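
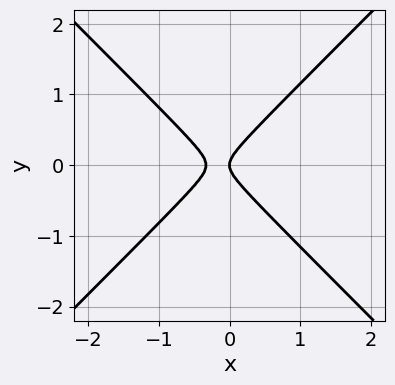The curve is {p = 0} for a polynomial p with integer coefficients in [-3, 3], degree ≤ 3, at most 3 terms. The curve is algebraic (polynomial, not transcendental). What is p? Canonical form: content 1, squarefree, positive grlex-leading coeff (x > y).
3*x^2 - 3*y^2 + x

Degree: the shape is more complex than any degree-1 curve, so deg p = 2.
Symmetries: the y ↦ −y reflection is a symmetry, so y appears only in even powers.
Reading off the gridlines: it meets the x-axis at x = 0 (among the integer gridlines); one y-axis crossing is at y = 0.
Fitting integer coefficients to these (and the overall shape) gives p.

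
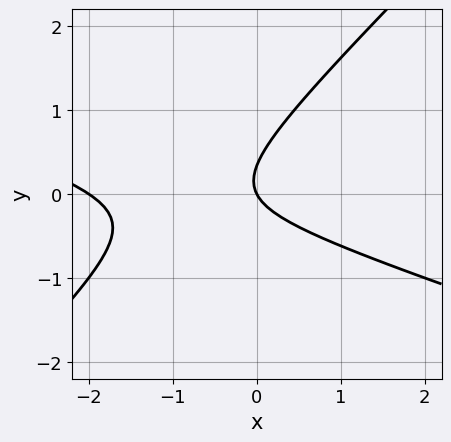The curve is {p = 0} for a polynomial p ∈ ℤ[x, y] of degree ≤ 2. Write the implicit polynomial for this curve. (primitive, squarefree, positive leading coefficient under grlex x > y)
1. The degree is 2 — the shape is more complex than any degree-1 curve.
2. Reading off the gridlines: it meets the y-axis at y = 0 (among the integer gridlines); among the integer gridlines, it crosses the x-axis at x ∈ {-2, 0}.
3. The integer polynomial consistent with all of this is the stated p.

x^2 + 2*x*y - 3*y^2 + 2*x + y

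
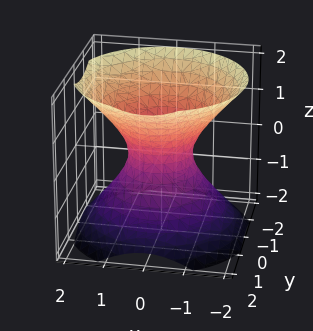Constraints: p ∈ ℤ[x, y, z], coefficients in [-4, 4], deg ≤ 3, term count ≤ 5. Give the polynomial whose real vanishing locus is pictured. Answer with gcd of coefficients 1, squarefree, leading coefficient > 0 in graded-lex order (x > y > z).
3*x^2 + 3*y^2 - 3*z^2 - 2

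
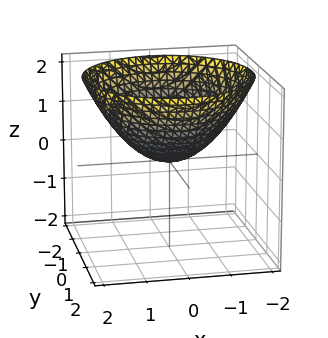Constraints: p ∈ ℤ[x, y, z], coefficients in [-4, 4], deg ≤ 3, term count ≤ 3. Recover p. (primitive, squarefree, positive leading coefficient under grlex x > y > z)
x^2 + y^2 - 2*z

First, degree: a paraboloid; a quadric, so deg p = 2.
Next, symmetries: rotational symmetry about the z-axis ⇒ p depends on x, y only through x² + y².
Next, checking where it meets the axes: one z-axis crossing is at z = 0; it meets the x-axis at x = 0 (among the integer gridlines); it meets the y-axis at y = 0 (among the integer gridlines); a circular section at z = 1 has radius between 1 and 2.
Finally, assembling these constraints gives the stated polynomial.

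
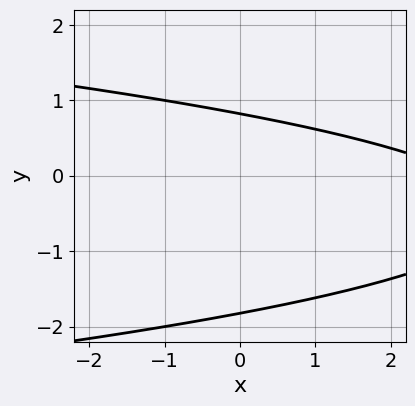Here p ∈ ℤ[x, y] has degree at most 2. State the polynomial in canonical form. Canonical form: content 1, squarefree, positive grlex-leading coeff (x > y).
1. The degree is 2 — the shape is more complex than any degree-1 curve.
2. From the visible intercepts: it misses every integer gridline on the x-axis.
3. Solving for integer coefficients yields p as stated.

2*y^2 + x + 2*y - 3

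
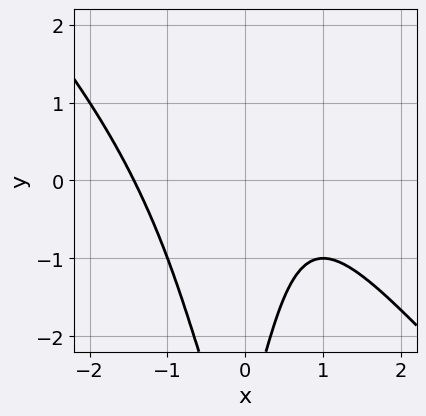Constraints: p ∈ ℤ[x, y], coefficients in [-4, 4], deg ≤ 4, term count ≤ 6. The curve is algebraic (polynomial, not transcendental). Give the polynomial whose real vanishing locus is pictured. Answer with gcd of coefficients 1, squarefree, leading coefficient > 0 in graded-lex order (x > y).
2*x^3 + 2*x^2*y - 2*x + y + 3

(a) Degree: the shape is more complex than any degree-2 curve, so deg p = 3.
(b) Reading off the gridlines: no y-intercept at any integer in the box.
(c) These observations pin down the coefficients.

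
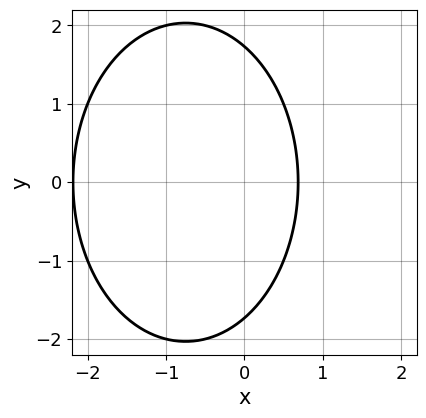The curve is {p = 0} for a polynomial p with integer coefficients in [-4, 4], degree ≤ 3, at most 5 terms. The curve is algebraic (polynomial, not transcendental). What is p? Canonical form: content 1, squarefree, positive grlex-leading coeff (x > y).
2*x^2 + y^2 + 3*x - 3

Degree: a generic line meets the curve in up to 2 points, so deg p = 2.
Symmetries: the y ↦ −y reflection is a symmetry, so y appears only in even powers.
Matching integer coefficients to the picture gives p.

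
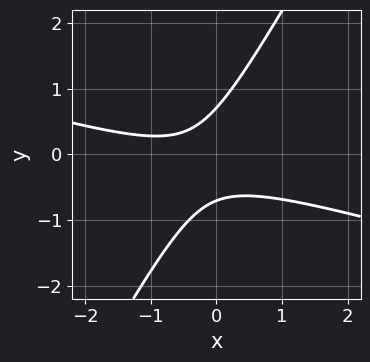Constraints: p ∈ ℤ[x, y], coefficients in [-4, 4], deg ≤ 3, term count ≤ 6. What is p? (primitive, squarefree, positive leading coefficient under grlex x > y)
x^2 + 3*x*y - 2*y^2 + x + 1

First, deg p = 2.
Then, checking where it meets the axes: the curve avoids every integer x-axis point in the box.
Finally, putting this together gives p.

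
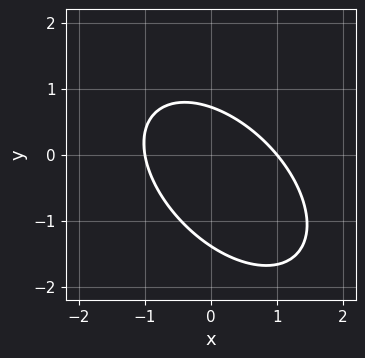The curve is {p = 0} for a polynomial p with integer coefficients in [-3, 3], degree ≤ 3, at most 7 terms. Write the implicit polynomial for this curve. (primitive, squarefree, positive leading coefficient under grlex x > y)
First, the degree is 2 — a generic line meets the curve in up to 2 points.
Then, checking where it meets the axes: among the integer gridlines, it crosses the x-axis at x ∈ {-1, 1}.
Finally, together with the visible shape, these determine p as stated.

3*x^2 + 3*x*y + 3*y^2 + 2*y - 3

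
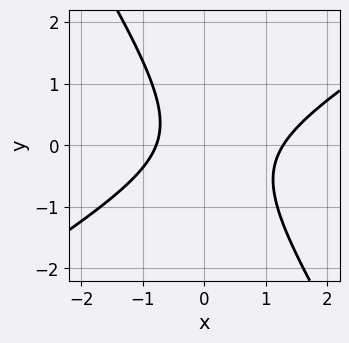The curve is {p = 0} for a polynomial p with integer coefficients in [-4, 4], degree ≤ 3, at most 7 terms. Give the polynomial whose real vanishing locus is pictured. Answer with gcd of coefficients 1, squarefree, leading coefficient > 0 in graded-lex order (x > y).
2*x^2 - 2*x*y - 2*y^2 - x - 2

(a) Degree: the shape is more complex than any degree-1 curve, so deg p = 2.
(b) From the axis intercepts and sections: it misses every integer gridline on the y-axis.
(c) The integer polynomial consistent with all of this is the stated p.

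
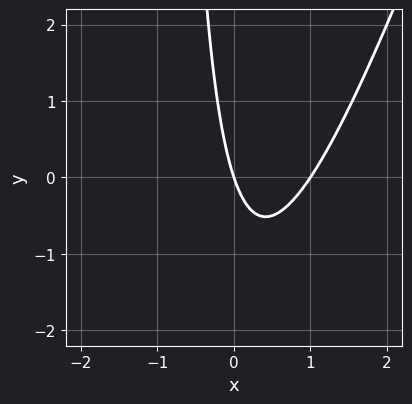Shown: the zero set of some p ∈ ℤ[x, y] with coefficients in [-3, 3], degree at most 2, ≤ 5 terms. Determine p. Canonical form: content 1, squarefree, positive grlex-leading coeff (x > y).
First, deg p = 2. The shape is more complex than any degree-1 curve.
Then, reading off the gridlines: one y-axis crossing is at y = 0; the x-axis gridline crossings are at x ∈ {0, 1}.
Finally, solving for integer coefficients yields p as stated.

3*x^2 - x*y - 3*x - y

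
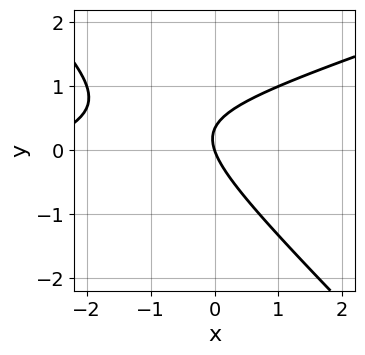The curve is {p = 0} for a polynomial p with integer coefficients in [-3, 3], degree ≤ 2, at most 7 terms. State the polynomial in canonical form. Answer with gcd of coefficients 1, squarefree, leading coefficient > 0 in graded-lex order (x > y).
x^2 - 2*x*y - 3*y^2 + 3*x + y

Degree: a generic line meets the curve in up to 2 points, so deg p = 2.
From the axis intercepts and sections: it crosses the y-axis at the gridline y = 0; one x-axis crossing is at x = 0.
Together with the visible shape, these determine p as stated.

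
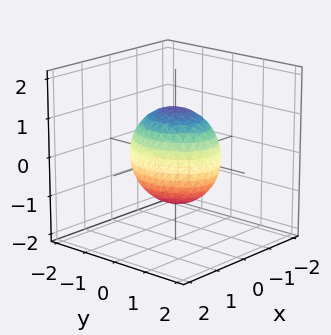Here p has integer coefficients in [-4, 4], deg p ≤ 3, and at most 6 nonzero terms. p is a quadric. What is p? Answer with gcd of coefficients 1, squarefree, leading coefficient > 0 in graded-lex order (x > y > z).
1. The degree is 2 — a closed, bounded, convex surface; a quadric.
2. Symmetries: mirror symmetry z ↦ −z ⇒ only even powers of z; the x ↦ −x reflection is a symmetry, so x appears only in even powers; the y ↦ −y reflection is a symmetry, so y appears only in even powers.
3. From the axis intercepts and sections: the x-axis gridline crossings are at x ∈ {-1, 1}.
4. Fitting integer coefficients to these (and the overall shape) gives p.

3*x^2 + 2*y^2 + 2*z^2 - 3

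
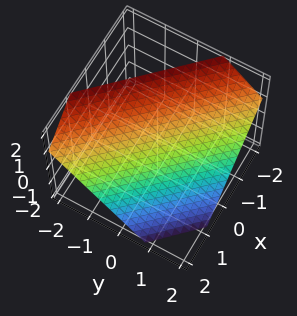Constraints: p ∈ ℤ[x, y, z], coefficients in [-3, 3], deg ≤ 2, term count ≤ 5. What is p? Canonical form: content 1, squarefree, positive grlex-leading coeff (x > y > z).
The degree is 1 — the surface is flat (a plane).
Matching integer coefficients to the picture gives p.

3*x + 3*y + 3*z - 2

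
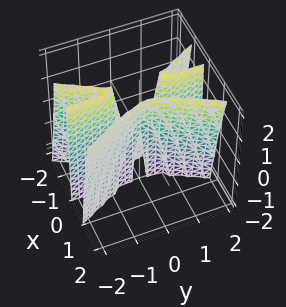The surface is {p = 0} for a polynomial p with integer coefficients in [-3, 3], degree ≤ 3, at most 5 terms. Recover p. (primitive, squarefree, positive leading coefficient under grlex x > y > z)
(a) deg p = 3. A generic line meets the surface in up to 3 points.
(b) Observable constraints: every point of the y-axis in the box is on the surface; every point of the z-axis in the box is on the surface.
(c) Matching integer coefficients to the picture gives p.

3*x^3 - x^2*z - x*y^2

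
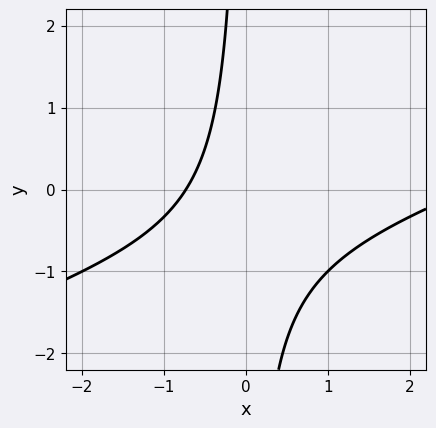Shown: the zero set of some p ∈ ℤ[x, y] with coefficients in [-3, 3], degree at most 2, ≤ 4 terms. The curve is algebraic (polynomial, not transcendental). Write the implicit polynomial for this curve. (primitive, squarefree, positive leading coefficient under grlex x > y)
x^2 - 3*x*y - 2*x - 2

1. deg p = 2. No degree-1 curve has this shape.
2. Checking where it meets the axes: no y-intercept at any integer in the box.
3. Together with the visible shape, these determine p as stated.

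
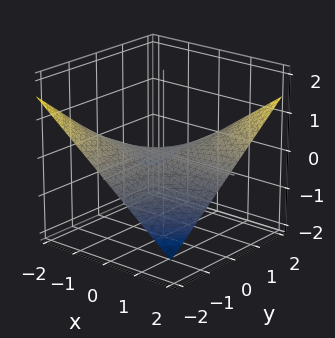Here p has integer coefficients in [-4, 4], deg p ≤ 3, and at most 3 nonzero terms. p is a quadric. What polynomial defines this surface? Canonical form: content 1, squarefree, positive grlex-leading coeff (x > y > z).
First, the degree is 2 — a hyperbolic paraboloid; a quadric.
Next, from the visible intercepts: the visible x-axis segment lies entirely on the surface; one z-axis crossing is at z = 0; every point of the y-axis in the box is on the surface.
Finally, together with the visible shape, these determine p as stated.

x*y - 3*z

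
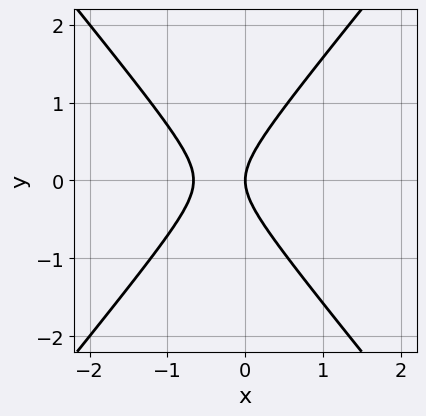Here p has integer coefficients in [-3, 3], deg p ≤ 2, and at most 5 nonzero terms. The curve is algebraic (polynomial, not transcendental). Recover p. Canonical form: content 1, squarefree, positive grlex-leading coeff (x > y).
(a) Degree: a generic line meets the curve in up to 2 points, so deg p = 2.
(b) Symmetries: it's symmetric under y → −y, forcing even powers of y.
(c) From the visible intercepts: it crosses the y-axis at the gridline y = 0; it meets the x-axis at x = 0 (among the integer gridlines).
(d) Solving for integer coefficients yields p as stated.

3*x^2 - 2*y^2 + 2*x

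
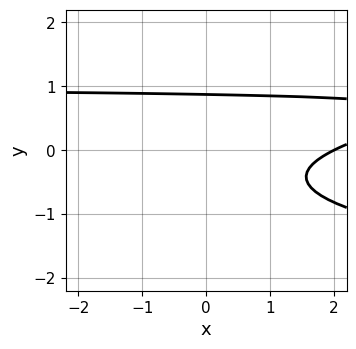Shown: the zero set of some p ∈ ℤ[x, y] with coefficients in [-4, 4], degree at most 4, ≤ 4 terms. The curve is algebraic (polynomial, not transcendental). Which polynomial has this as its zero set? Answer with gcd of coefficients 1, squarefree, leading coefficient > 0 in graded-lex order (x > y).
3*y^3 - x*y + x - 2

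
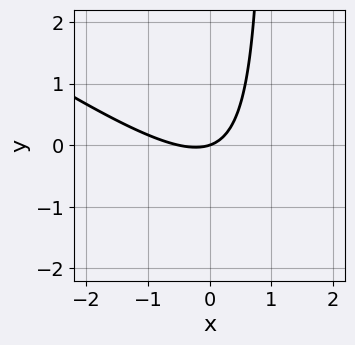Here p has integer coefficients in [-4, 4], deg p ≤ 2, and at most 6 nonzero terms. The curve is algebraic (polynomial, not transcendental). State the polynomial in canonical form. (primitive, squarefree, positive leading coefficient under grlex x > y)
2*x^2 + 3*x*y + x - 3*y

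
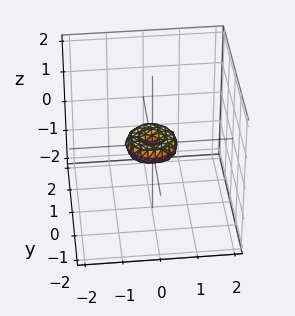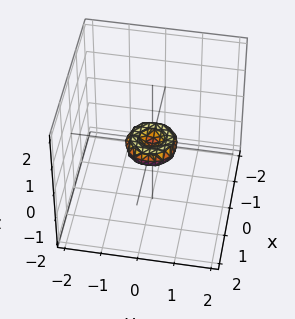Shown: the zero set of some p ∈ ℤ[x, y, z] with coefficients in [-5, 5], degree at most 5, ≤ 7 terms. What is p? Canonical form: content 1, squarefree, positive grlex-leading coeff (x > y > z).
2*x^4 + 4*x^2*y^2 + 2*y^4 - x^2 - y^2 + 2*z^2

Degree: a generic line meets the surface in up to 4 points, so deg p = 4.
Symmetry: the surface is invariant under rotation about z: p = q(x² + y², z).
Against the integer gridlines: it meets the z-axis at z = 0 (among the integer gridlines); a circular section at z = 0 has radius between 0 and 1; it meets the x-axis at x = 0 (among the integer gridlines).
The integer polynomial consistent with all of this is the stated p.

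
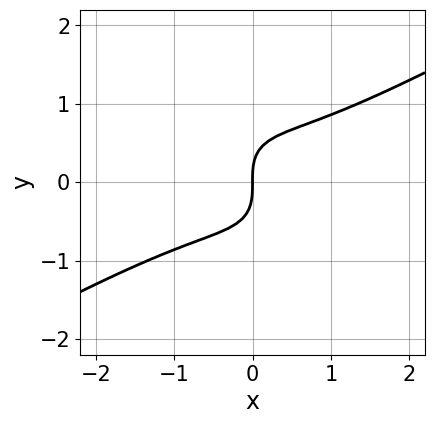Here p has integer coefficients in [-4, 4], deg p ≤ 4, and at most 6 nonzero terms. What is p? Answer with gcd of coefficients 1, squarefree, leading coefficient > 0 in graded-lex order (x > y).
1. Degree: a generic line meets the curve in up to 3 points, so deg p = 3.
2. From the axis intercepts and sections: it crosses the y-axis at the gridline y = 0; it crosses the x-axis at the gridline x = 0.
3. Putting this together gives p.

2*x^3 - x^2*y - 3*x*y^2 - 3*y^3 + 3*x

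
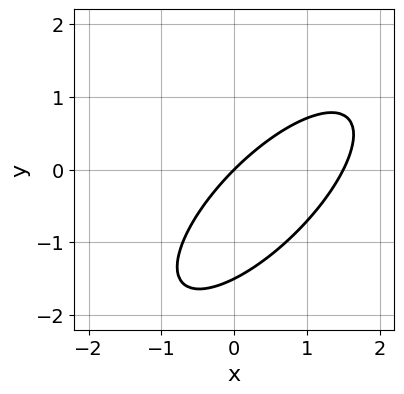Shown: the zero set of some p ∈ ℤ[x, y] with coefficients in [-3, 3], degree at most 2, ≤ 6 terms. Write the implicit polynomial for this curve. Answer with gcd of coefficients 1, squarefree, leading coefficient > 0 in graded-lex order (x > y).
2*x^2 - 3*x*y + 2*y^2 - 3*x + 3*y

(a) Degree: the shape is more complex than any degree-1 curve, so deg p = 2.
(b) From the visible intercepts: one x-axis crossing is at x = 0; one y-axis crossing is at y = 0.
(c) These observations pin down the coefficients.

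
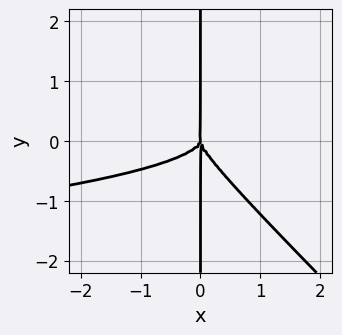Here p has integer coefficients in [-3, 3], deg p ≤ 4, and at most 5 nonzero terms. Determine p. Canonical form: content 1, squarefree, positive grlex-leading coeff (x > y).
1. deg p = 4. No degree-3 curve has this shape.
2. Reading off the gridlines: it meets the x-axis at x = 0 (among the integer gridlines); every point of the y-axis in the box is on the curve.
3. Together with the visible shape, these determine p as stated.

3*x^2*y^2 + 3*x*y^3 + x^3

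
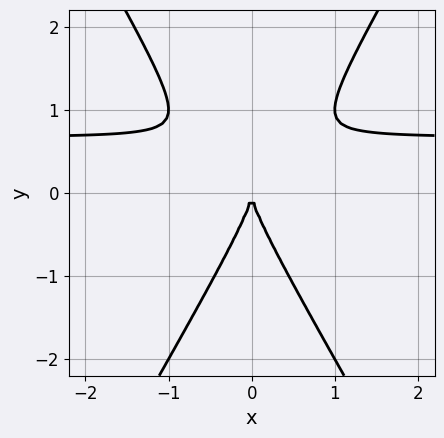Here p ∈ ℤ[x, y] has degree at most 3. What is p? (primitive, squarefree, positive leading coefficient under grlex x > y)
3*x^2*y - y^3 - 2*x^2

1. The degree is 3 — the shape is more complex than any degree-2 curve.
2. Symmetries: the x ↦ −x reflection is a symmetry, so x appears only in even powers.
3. Observable constraints: one x-axis crossing is at x = 0; it meets the y-axis at y = 0 (among the integer gridlines).
4. These observations pin down the coefficients.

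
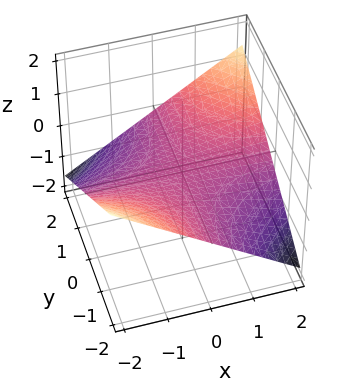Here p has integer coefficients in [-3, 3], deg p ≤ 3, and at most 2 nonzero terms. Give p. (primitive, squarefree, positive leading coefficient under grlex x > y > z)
deg p = 2. A hyperbolic paraboloid; a quadric.
From the axis intercepts and sections: every point of the y-axis in the box is on the surface; every point of the x-axis in the box is on the surface.
Matching integer coefficients to the picture gives p.

x*y - 3*z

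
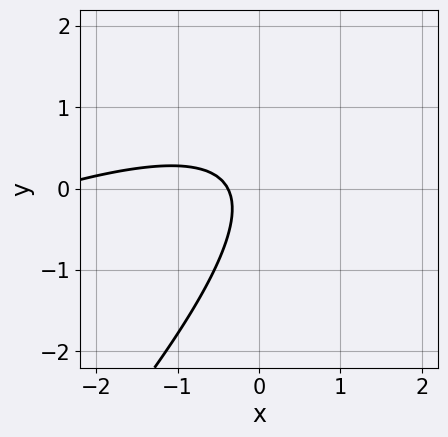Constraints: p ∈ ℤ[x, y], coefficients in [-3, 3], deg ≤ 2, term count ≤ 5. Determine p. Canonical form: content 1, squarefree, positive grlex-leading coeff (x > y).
deg p = 2. The shape is more complex than any degree-1 curve.
From the axis intercepts and sections: it misses every integer gridline on the y-axis.
Fitting integer coefficients to these (and the overall shape) gives p.

x^2 - 3*x*y + 2*y^2 + 3*x + 1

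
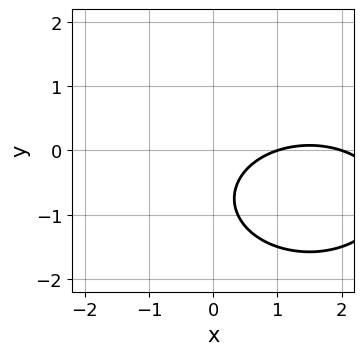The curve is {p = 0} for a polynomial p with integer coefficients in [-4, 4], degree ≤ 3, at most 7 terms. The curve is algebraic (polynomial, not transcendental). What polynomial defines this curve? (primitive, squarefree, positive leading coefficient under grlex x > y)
x^2 + 2*y^2 - 3*x + 3*y + 2

1. Degree: the shape is more complex than any degree-1 curve, so deg p = 2.
2. Reading off the gridlines: no y-intercept at any integer in the box; among the integer gridlines, it crosses the x-axis at x ∈ {1, 2}.
3. Assembling these constraints gives the stated polynomial.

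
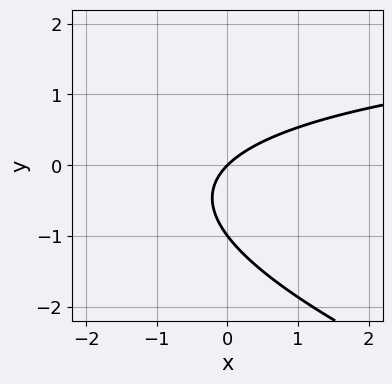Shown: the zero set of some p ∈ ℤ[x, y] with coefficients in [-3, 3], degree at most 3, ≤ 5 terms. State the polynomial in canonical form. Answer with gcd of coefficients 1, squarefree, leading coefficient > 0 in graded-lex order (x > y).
x*y + 3*y^2 - 3*x + 3*y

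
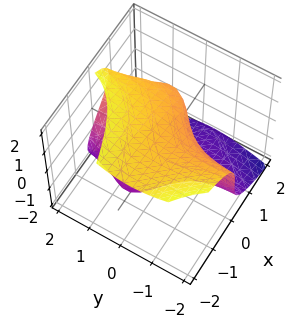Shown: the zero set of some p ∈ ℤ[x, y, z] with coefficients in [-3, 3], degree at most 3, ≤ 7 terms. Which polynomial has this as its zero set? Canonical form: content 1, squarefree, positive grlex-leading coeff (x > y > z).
Degree: a generic line meets the surface in up to 3 points, so deg p = 3.
Observable constraints: one x-axis crossing is at x = 0; the visible y-axis segment lies entirely on the surface; it meets the z-axis at z = 0 (among the integer gridlines).
Fitting integer coefficients to these (and the overall shape) gives p.

x*y^2 + z^3 - y*z + x - 2*z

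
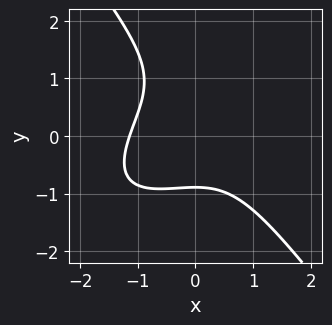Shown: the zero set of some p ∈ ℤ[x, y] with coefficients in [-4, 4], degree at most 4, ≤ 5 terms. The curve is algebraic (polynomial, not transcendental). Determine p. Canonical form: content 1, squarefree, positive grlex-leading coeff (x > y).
deg p = 3. The shape is more complex than any degree-2 curve.
The integer polynomial consistent with all of this is the stated p.

2*x^3 - 2*x^2*y + 2*y^3 - 2*y^2 + 3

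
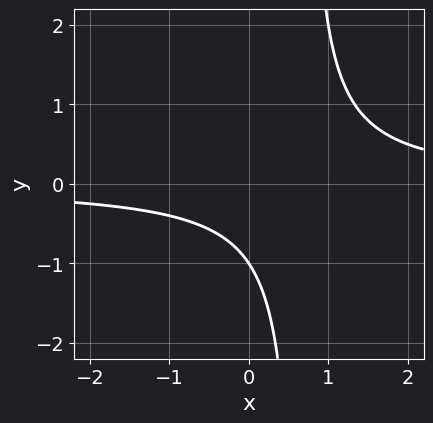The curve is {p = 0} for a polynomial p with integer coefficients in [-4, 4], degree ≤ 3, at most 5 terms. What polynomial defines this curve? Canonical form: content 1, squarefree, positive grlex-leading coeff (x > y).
First, deg p = 2. No degree-1 curve has this shape.
Then, from the axis intercepts and sections: it misses every integer gridline on the x-axis; it meets the y-axis at y = -1 (among the integer gridlines).
Finally, fitting integer coefficients to these (and the overall shape) gives p.

3*x*y - 2*y - 2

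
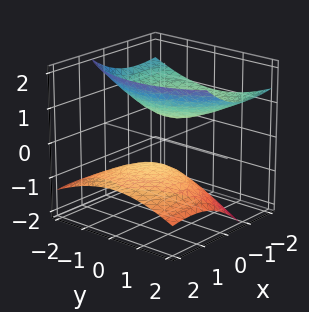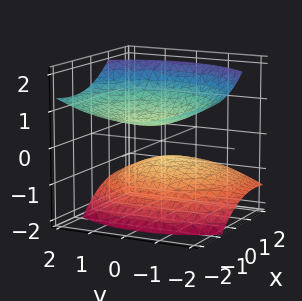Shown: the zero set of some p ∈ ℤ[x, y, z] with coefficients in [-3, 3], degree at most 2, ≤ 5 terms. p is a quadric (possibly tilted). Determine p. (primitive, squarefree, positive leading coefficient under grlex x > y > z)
First, there are 2 components. They look like related sheets of one shape, so recover p as a whole.
Then, deg p = 2. The shape is more complex than any degree-1 surface.
Next, checking where it meets the axes: no x-intercept at any integer in the box; the surface avoids every integer y-axis point in the box.
Finally, solving for integer coefficients yields p as stated.

x^2 + 2*x*z + y^2 - 2*z^2 + 1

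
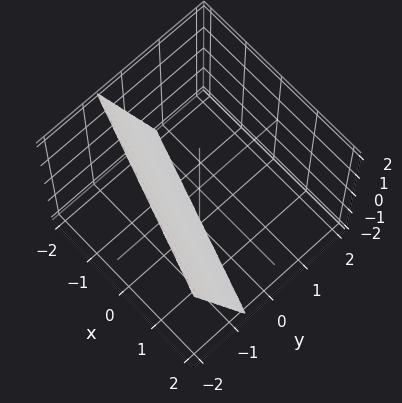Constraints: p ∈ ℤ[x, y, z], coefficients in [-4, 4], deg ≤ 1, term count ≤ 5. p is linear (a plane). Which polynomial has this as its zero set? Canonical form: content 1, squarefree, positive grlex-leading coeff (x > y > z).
The degree is 1 — every cross-section is a straight line — this is a plane.
From the visible intercepts: one x-axis crossing is at x = -2; it meets the z-axis at z = -2 (among the integer gridlines).
These observations pin down the coefficients.

x + 3*y + z + 2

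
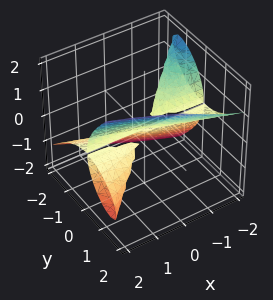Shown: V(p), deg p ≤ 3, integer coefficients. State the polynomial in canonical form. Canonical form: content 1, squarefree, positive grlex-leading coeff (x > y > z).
3*x*y*z + 2*y^3 - 2*z^3

1. There are 3 components. Treating them together as one polynomial.
2. Degree: no degree-2 surface has this shape, so deg p = 3.
3. Against the integer gridlines: one y-axis crossing is at y = 0; it crosses the z-axis at the gridline z = 0; the visible x-axis segment lies entirely on the surface.
4. Assembling these constraints gives the stated polynomial.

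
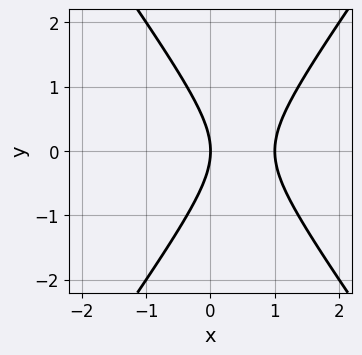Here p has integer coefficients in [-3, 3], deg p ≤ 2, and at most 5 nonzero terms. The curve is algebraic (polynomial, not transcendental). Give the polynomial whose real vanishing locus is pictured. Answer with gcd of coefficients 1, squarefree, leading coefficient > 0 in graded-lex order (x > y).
2*x^2 - y^2 - 2*x

First, deg p = 2. The shape is more complex than any degree-1 curve.
Next, symmetries: the y ↦ −y reflection is a symmetry, so y appears only in even powers.
Next, checking where it meets the axes: among the integer gridlines, it crosses the x-axis at x ∈ {0, 1}; it crosses the y-axis at the gridline y = 0.
Finally, solving for integer coefficients yields p as stated.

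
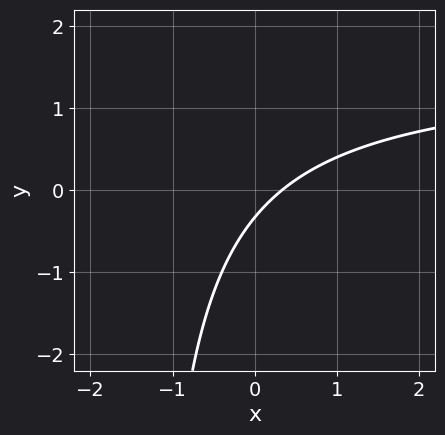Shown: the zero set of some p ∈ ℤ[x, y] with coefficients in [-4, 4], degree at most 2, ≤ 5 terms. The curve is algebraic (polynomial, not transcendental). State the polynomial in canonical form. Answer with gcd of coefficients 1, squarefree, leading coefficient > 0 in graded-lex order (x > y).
2*x*y - 3*x + 3*y + 1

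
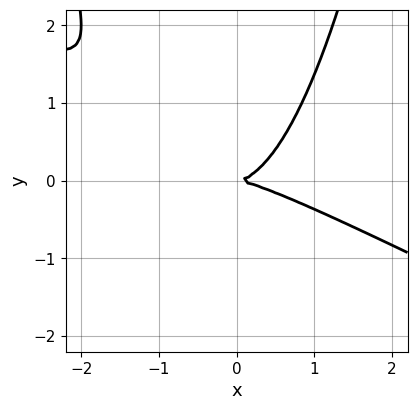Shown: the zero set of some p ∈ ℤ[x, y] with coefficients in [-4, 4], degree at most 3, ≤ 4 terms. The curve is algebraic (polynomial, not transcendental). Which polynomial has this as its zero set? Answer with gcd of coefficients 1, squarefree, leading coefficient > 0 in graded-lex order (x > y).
1. The degree is 3 — no degree-2 curve has this shape.
2. Checking where it meets the axes: it meets the y-axis at y = 0 (among the integer gridlines); it meets the x-axis at x = 0 (among the integer gridlines).
3. Assembling these constraints gives the stated polynomial.

x^3 + 2*x^2*y - 2*y^2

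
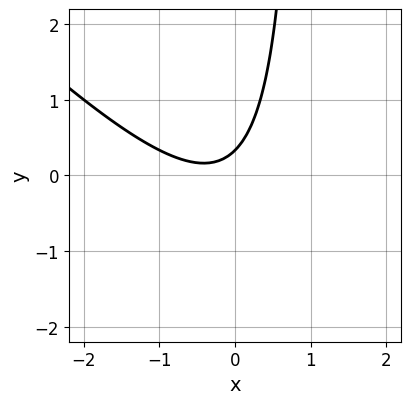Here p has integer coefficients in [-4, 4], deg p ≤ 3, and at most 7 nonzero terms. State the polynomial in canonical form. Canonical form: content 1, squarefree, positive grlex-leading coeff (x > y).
3*x^2 + 3*x*y + 2*x - 3*y + 1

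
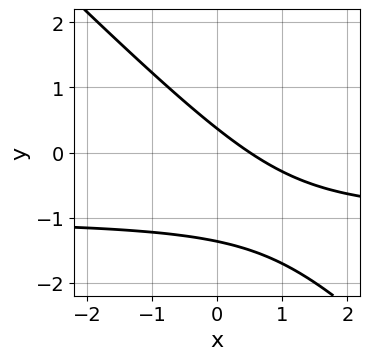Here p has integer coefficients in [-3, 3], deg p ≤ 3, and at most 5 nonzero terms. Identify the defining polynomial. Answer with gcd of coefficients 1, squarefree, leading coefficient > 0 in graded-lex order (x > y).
(a) deg p = 2. A generic line meets the curve in up to 2 points.
(b) The integer polynomial consistent with all of this is the stated p.

2*x*y + 2*y^2 + 2*x + 2*y - 1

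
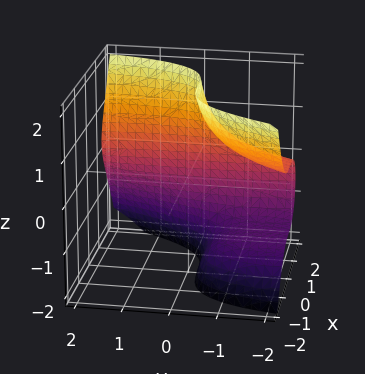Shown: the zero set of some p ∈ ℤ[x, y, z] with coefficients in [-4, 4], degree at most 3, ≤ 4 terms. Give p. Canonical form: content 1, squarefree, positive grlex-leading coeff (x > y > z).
deg p = 3.
From the axis intercepts and sections: it misses every integer gridline on the z-axis; the surface avoids every integer y-axis point in the box; it meets the x-axis at x = 1 (among the integer gridlines).
Assembling these constraints gives the stated polynomial.

3*x^3 + y^2*z - 3*y*z^2 - 3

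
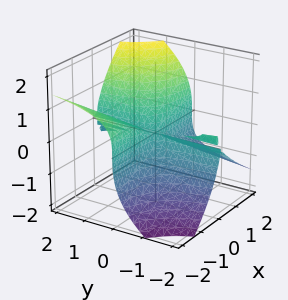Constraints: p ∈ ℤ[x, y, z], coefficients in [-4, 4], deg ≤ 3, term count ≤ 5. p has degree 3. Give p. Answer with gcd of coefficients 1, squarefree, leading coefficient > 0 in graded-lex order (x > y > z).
First, the picture has 3 separate pieces.
Then, degree: a generic line meets the surface in up to 3 points, so deg p = 3.
Next, from the axis intercepts and sections: one z-axis crossing is at z = 0; every point of the x-axis in the box is on the surface.
Finally, together with the visible shape, these determine p as stated.

x^2*y + x*y*z - z^3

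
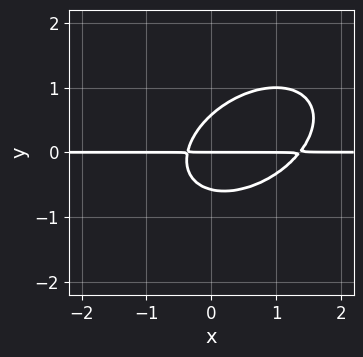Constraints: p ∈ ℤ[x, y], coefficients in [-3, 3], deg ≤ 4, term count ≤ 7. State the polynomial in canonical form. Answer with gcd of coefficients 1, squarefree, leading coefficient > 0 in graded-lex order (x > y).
2*x^2*y - 2*x*y^2 + 3*y^3 - 2*x*y - y

(a) deg p = 3. The shape is more complex than any degree-2 curve.
(b) Observable constraints: the visible x-axis segment lies entirely on the curve; it meets the y-axis at y = 0 (among the integer gridlines).
(c) Matching integer coefficients to the picture gives p.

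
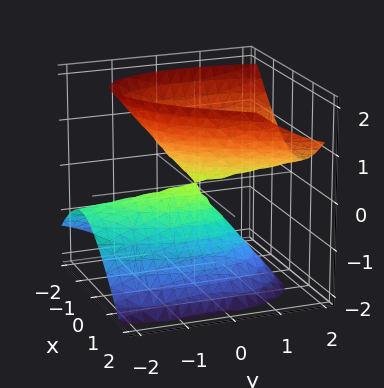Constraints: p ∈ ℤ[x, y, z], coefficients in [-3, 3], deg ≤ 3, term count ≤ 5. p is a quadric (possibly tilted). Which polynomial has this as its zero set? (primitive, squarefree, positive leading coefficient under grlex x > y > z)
3*x^2 - 2*x*y + y^2 - 2*y*z - 2*z^2

(a) deg p = 2. The shape is more complex than any degree-1 surface.
(b) Against the integer gridlines: it meets the z-axis at z = 0 (among the integer gridlines); it meets the y-axis at y = 0 (among the integer gridlines); one x-axis crossing is at x = 0.
(c) Fitting integer coefficients to these (and the overall shape) gives p.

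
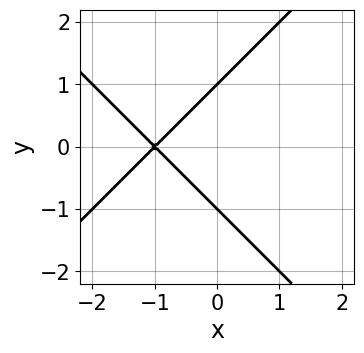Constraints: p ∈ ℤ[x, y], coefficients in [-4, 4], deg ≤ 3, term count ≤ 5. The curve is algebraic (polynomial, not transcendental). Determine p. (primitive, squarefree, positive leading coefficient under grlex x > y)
(a) deg p = 2. No degree-1 curve has this shape.
(b) Symmetries: it's symmetric under y → −y, forcing even powers of y.
(c) Reading off the gridlines: among the integer gridlines, it crosses the y-axis at y ∈ {-1, 1}; it meets the x-axis at x = -1 (among the integer gridlines).
(d) Assembling these constraints gives the stated polynomial.

x^2 - y^2 + 2*x + 1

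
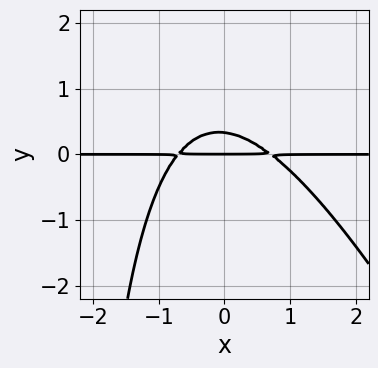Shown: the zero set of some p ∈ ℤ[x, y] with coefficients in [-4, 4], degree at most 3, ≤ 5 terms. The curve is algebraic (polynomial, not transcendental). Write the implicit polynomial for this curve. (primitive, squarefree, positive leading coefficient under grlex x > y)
1. Degree: the shape is more complex than any degree-2 curve, so deg p = 3.
2. Reading off the gridlines: it meets the y-axis at y = 0 (among the integer gridlines); every point of the x-axis in the box is on the curve.
3. Together with the visible shape, these determine p as stated.

2*x^2*y + x*y^2 + 3*y^2 - y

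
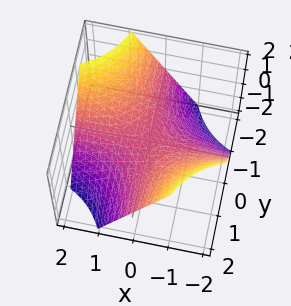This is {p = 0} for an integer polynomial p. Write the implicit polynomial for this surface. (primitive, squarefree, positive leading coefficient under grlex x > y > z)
(a) deg p = 2.
(b) Observable constraints: one z-axis crossing is at z = 0; the visible x-axis segment lies entirely on the surface; the visible y-axis segment lies entirely on the surface.
(c) Assembling these constraints gives the stated polynomial.

x*y + z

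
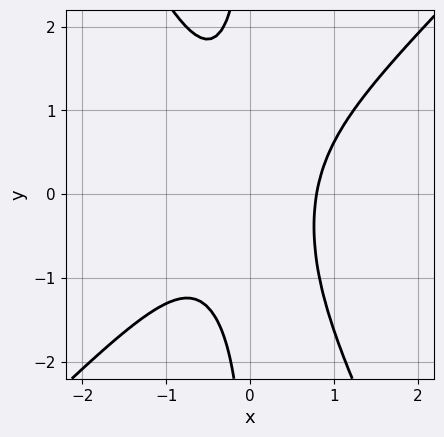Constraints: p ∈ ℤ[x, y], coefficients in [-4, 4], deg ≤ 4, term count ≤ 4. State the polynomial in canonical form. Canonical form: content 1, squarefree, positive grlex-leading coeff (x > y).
2*x^3 - x^2*y - x*y^2 - 1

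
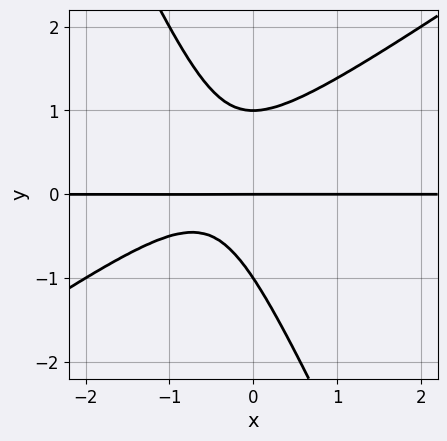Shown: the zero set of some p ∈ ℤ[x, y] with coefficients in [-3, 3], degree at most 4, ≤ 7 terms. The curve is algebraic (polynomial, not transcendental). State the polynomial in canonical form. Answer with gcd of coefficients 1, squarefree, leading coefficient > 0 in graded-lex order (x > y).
(a) Degree: a generic line meets the curve in up to 3 points, so deg p = 3.
(b) From the visible intercepts: among the integer gridlines, it crosses the y-axis at y ∈ {-1, 0, 1}; the visible x-axis segment lies entirely on the curve.
(c) Solving for integer coefficients yields p as stated.

3*x^2*y - 3*x*y^2 - 2*y^3 + 3*x*y + 2*y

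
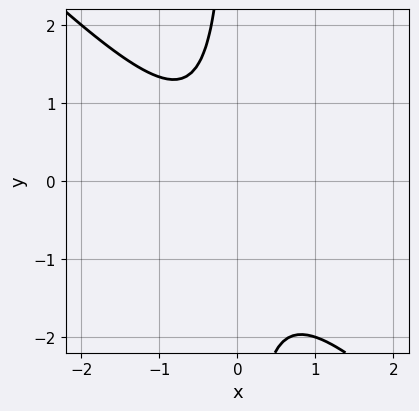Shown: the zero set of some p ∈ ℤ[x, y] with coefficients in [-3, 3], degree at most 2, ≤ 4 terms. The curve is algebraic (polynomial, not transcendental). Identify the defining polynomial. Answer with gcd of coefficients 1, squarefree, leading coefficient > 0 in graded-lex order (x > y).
The degree is 2 — no degree-1 curve has this shape.
Against the integer gridlines: it misses every integer gridline on the x-axis; no y-intercept at any integer in the box.
The integer polynomial consistent with all of this is the stated p.

3*x^2 + 3*x*y + x + 2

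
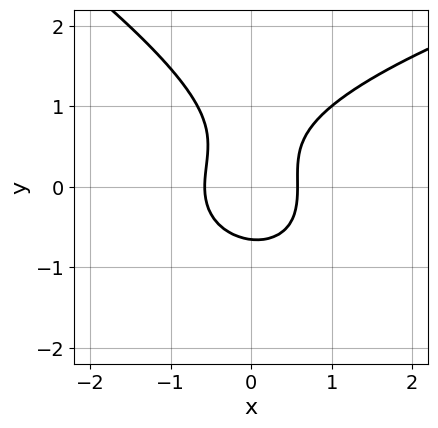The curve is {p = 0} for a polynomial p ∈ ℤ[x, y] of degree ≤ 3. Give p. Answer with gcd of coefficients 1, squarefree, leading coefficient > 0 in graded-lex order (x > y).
x*y^2 + 2*y^3 - 3*x^2 - y^2 + 1

Degree: a generic line meets the curve in up to 3 points, so deg p = 3.
Matching integer coefficients to the picture gives p.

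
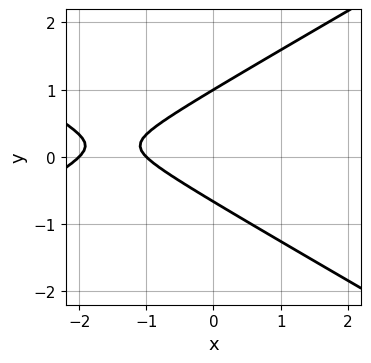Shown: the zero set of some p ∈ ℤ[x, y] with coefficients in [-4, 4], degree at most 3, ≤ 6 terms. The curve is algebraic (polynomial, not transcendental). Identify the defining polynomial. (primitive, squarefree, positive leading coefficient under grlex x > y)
1. The degree is 2 — no degree-1 curve has this shape.
2. From the axis intercepts and sections: it meets the y-axis at y = 1 (among the integer gridlines); the x-axis gridline crossings are at x ∈ {-2, -1}.
3. Matching integer coefficients to the picture gives p.

x^2 - 3*y^2 + 3*x + y + 2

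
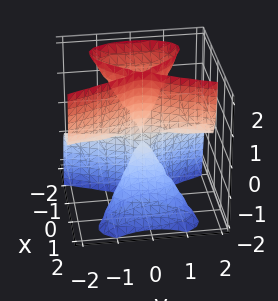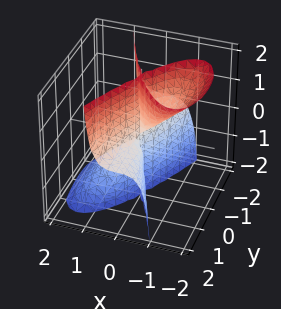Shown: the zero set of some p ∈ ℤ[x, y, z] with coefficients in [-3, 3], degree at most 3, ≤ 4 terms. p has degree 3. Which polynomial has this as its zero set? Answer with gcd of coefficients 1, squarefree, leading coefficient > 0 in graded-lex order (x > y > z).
3*x^3 + 3*x^2*z - y^2*z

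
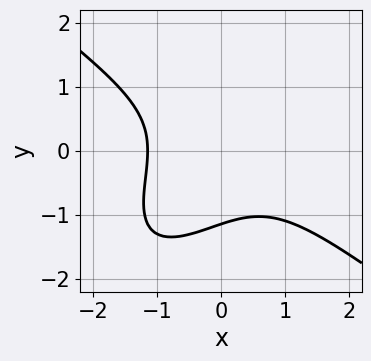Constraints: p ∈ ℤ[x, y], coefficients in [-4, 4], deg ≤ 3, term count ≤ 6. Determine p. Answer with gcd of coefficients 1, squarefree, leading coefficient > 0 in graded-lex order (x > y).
1. deg p = 3. No degree-2 curve has this shape.
2. Putting this together gives p.

2*x^3 - 2*x*y^2 + 2*y^3 + 3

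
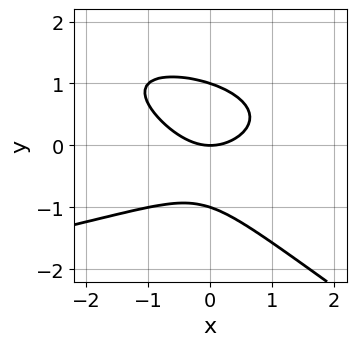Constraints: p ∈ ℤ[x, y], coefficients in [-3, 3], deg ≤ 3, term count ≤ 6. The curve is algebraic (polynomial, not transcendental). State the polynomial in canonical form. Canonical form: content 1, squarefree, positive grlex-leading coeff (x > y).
2*x*y^2 + 3*y^3 + 2*x^2 - 3*y

First, degree: a generic line meets the curve in up to 3 points, so deg p = 3.
Then, from the visible intercepts: the y-axis gridline crossings are at y ∈ {-1, 0, 1}; it crosses the x-axis at the gridline x = 0.
Finally, the integer polynomial consistent with all of this is the stated p.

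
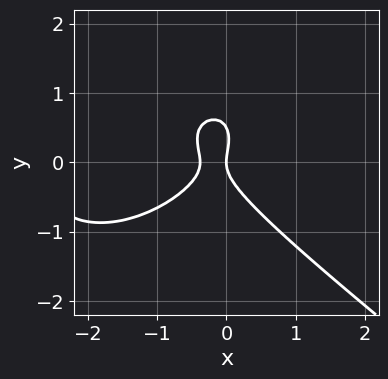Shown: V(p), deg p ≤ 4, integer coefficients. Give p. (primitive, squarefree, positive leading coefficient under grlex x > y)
x^3 + 2*y^3 + 3*x^2 - y^2 + x

1. Degree: no degree-2 curve has this shape, so deg p = 3.
2. Checking where it meets the axes: it meets the x-axis at x = 0 (among the integer gridlines); it crosses the y-axis at the gridline y = 0.
3. Matching integer coefficients to the picture gives p.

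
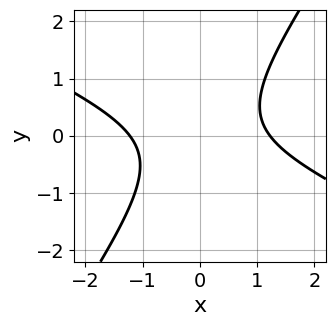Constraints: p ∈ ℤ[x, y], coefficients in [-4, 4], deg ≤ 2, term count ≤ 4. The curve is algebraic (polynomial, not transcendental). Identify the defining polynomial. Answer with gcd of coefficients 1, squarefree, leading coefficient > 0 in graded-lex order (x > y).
1. deg p = 2. No degree-1 curve has this shape.
2. From the visible intercepts: no y-intercept at any integer in the box.
3. The integer polynomial consistent with all of this is the stated p.

2*x^2 + 3*x*y - 3*y^2 - 3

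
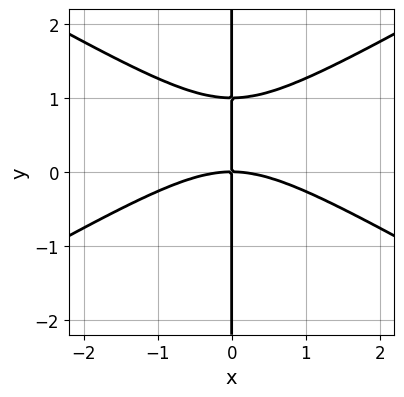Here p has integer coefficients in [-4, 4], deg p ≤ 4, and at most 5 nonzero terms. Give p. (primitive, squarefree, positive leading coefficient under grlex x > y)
(a) Degree: no degree-2 curve has this shape, so deg p = 3.
(b) Against the integer gridlines: every point of the y-axis in the box is on the curve; one x-axis crossing is at x = 0.
(c) Matching integer coefficients to the picture gives p.

x^3 - 3*x*y^2 + 3*x*y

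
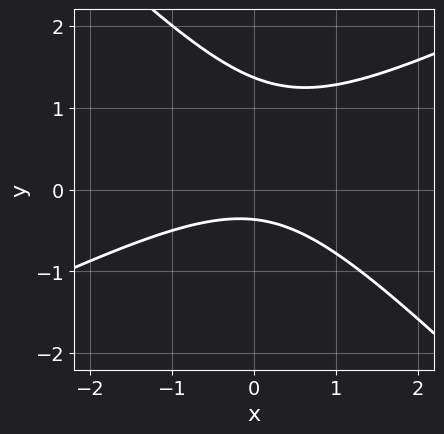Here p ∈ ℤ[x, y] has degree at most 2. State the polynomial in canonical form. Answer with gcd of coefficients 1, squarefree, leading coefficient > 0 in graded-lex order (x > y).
deg p = 2. The shape is more complex than any degree-1 curve.
From the axis intercepts and sections: it misses every integer gridline on the x-axis.
Putting this together gives p.

x^2 - x*y - 2*y^2 + 2*y + 1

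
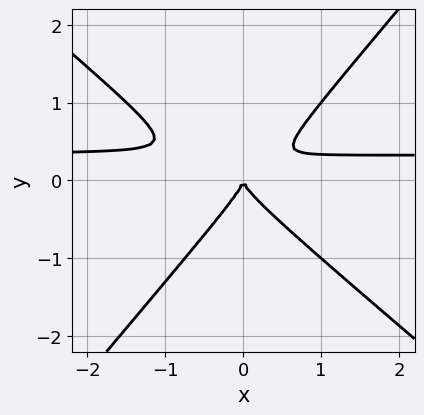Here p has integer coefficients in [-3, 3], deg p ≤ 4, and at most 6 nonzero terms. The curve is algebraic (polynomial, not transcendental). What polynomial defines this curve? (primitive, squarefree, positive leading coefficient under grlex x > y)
3*x^2*y + x*y^2 - 3*y^3 - x^2

First, the degree is 3 — no degree-2 curve has this shape.
Then, observable constraints: one x-axis crossing is at x = 0; one y-axis crossing is at y = 0.
Finally, matching integer coefficients to the picture gives p.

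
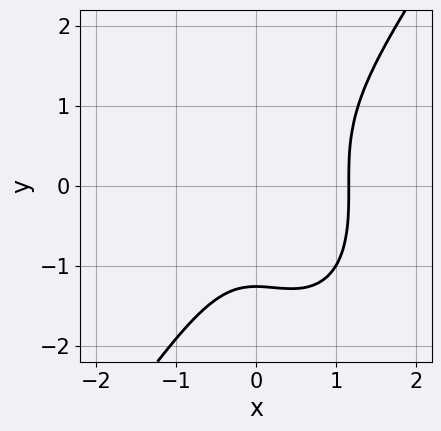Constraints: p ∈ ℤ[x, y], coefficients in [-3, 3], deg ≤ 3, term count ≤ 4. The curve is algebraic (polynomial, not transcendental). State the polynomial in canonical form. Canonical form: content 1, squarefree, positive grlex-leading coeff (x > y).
(a) Degree: no degree-2 curve has this shape, so deg p = 3.
(b) Solving for integer coefficients yields p as stated.

3*x^3 - y^3 - 2*x^2 - 2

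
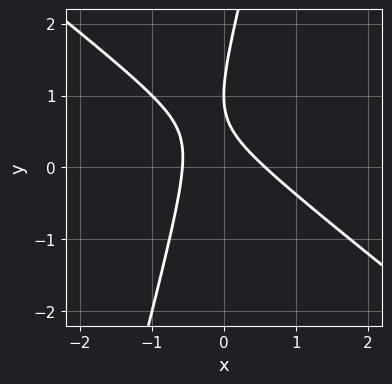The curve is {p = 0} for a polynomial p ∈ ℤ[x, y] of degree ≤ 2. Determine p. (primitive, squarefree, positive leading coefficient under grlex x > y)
3*x^2 + 3*x*y - y^2 + 2*y - 1

1. Degree: a generic line meets the curve in up to 2 points, so deg p = 2.
2. Against the integer gridlines: it crosses the y-axis at the gridline y = 1.
3. Together with the visible shape, these determine p as stated.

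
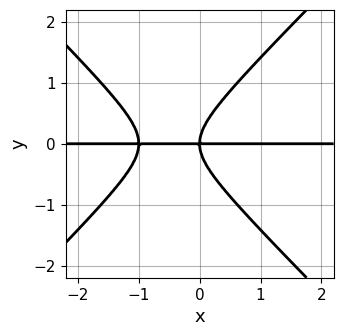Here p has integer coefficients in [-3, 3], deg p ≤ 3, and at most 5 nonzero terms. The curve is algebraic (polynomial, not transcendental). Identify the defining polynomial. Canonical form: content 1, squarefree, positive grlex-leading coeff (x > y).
x^2*y - y^3 + x*y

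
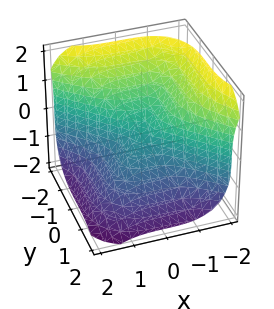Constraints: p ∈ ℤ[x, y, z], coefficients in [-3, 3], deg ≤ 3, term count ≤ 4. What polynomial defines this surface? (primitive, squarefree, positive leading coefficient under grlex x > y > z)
x^3 + y^3 + z^3

(a) deg p = 3.
(b) Checking where it meets the axes: it meets the y-axis at y = 0 (among the integer gridlines); one x-axis crossing is at x = 0.
(c) The integer polynomial consistent with all of this is the stated p.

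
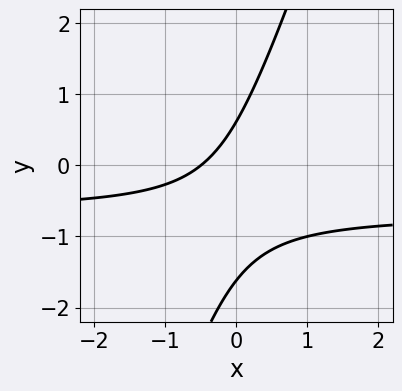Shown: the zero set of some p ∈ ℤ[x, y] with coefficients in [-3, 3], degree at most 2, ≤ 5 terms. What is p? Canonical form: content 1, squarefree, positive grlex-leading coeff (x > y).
3*x*y - y^2 + 2*x - y + 1

deg p = 2. The shape is more complex than any degree-1 curve.
Solving for integer coefficients yields p as stated.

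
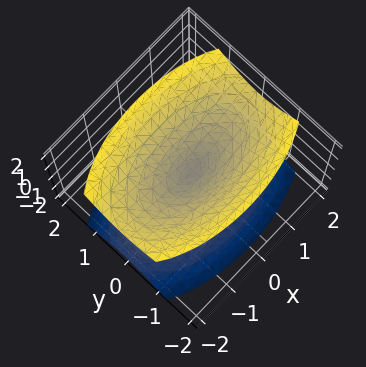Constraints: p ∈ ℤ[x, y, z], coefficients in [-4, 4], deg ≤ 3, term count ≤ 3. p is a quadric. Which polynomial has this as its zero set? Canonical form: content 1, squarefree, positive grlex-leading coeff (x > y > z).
x^2 + 3*y^2 - 2*z^2

There are 2 components.
The degree is 2 — a double cone through the origin; a quadric.
Symmetries: it's symmetric under x → −x, forcing even powers of x; mirror symmetry y ↦ −y ⇒ only even powers of y; it's symmetric under z → −z, forcing even powers of z.
Checking where it meets the axes: one z-axis crossing is at z = 0; it meets the x-axis at x = 0 (among the integer gridlines); it meets the y-axis at y = 0 (among the integer gridlines).
These observations pin down the coefficients.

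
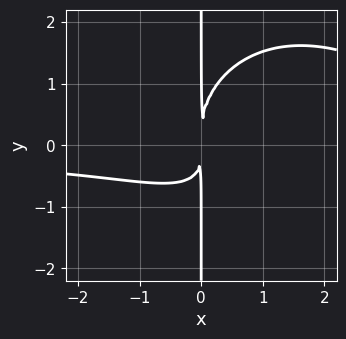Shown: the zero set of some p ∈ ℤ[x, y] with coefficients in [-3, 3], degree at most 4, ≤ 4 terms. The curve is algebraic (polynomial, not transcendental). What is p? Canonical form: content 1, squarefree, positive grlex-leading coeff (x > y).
Degree: no degree-3 curve has this shape, so deg p = 4.
From the axis intercepts and sections: every point of the y-axis in the box is on the curve.
Solving for integer coefficients yields p as stated.

x^3*y + x*y^3 - 2*x^2*y - 2*x^2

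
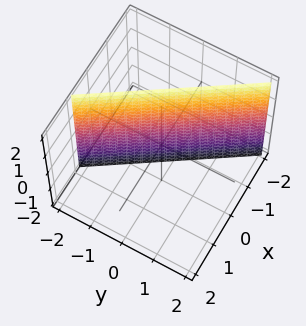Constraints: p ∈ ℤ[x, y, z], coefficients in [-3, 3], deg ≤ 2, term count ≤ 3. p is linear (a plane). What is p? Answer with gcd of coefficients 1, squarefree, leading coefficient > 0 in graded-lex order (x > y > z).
First, deg p = 1. The surface is flat (a plane).
Next, from the axis intercepts and sections: one y-axis crossing is at y = -1; it misses every integer gridline on the z-axis.
Finally, these observations pin down the coefficients.

3*x + 2*y + 2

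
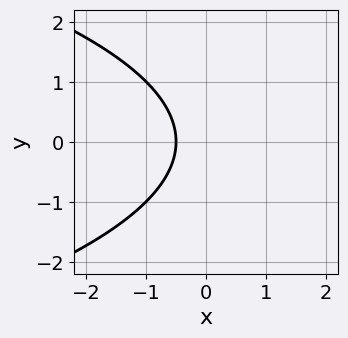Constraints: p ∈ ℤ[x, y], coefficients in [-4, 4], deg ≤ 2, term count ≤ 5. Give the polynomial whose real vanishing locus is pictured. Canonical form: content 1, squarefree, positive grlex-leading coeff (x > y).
First, deg p = 2. No degree-1 curve has this shape.
Next, symmetries: the y ↦ −y reflection is a symmetry, so y appears only in even powers.
Then, from the axis intercepts and sections: it misses every integer gridline on the y-axis.
Finally, fitting integer coefficients to these (and the overall shape) gives p.

y^2 + 2*x + 1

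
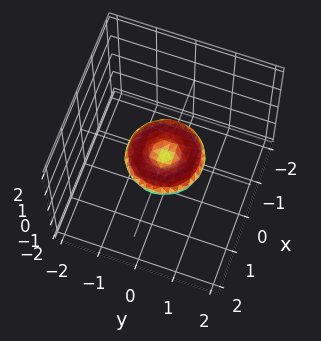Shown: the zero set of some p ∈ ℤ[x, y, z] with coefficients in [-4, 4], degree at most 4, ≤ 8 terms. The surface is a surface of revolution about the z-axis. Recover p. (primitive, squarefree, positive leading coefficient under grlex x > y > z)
x^4 + 2*x^2*y^2 + y^4 - x^2 - y^2 + 3*z^2

(a) The degree is 4 — a generic line meets the surface in up to 4 points.
(b) Symmetry: the surface is invariant under rotation about z: p = q(x² + y², z).
(c) Against the integer gridlines: the y-axis gridline crossings are at y ∈ {-1, 0, 1}; one z-axis crossing is at z = 0; a circular section at z = 0 has radius exactly 1.
(d) Together with the visible shape, these determine p as stated.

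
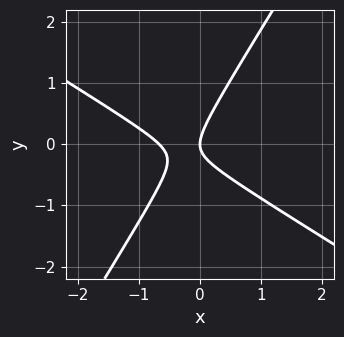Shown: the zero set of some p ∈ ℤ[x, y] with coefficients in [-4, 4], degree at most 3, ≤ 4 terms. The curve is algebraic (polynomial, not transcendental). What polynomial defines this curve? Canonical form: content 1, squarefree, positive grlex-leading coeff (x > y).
3*x^2 + 3*x*y - 3*y^2 + 2*x

Degree: no degree-1 curve has this shape, so deg p = 2.
Checking where it meets the axes: one x-axis crossing is at x = 0; one y-axis crossing is at y = 0.
Together with the visible shape, these determine p as stated.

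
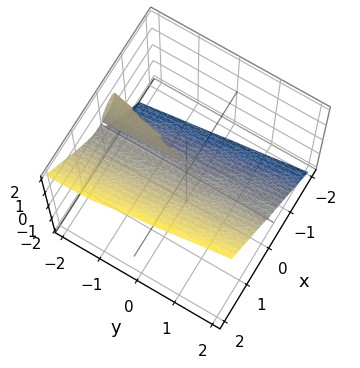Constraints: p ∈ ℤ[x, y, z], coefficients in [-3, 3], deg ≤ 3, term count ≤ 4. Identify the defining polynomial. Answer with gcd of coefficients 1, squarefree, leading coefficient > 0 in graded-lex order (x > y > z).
3*x^3 + x*y*z - 2*z^3 - x*z

First, there are 2 components. Treating them together as one polynomial.
Then, the degree is 3 — the shape is more complex than any degree-2 surface.
Next, observable constraints: the visible y-axis segment lies entirely on the surface; it crosses the x-axis at the gridline x = 0.
Finally, together with the visible shape, these determine p as stated.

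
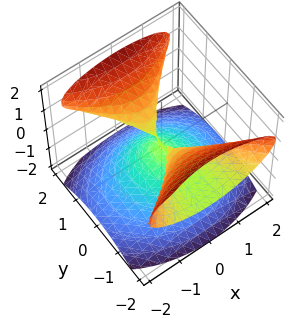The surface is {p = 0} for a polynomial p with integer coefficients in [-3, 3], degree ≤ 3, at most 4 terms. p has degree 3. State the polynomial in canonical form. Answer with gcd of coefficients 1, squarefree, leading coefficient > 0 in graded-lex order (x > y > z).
y^2*z - z^3 - x^2

(a) Degree: no degree-2 surface has this shape, so deg p = 3.
(b) From the axis intercepts and sections: the visible y-axis segment lies entirely on the surface; it crosses the z-axis at the gridline z = 0; it meets the x-axis at x = 0 (among the integer gridlines).
(c) Together with the visible shape, these determine p as stated.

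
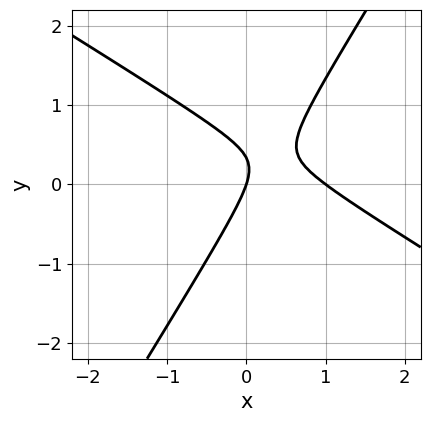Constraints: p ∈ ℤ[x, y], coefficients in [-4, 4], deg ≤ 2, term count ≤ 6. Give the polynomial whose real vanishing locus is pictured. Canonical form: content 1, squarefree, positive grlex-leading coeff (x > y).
3*x^2 + 3*x*y - 3*y^2 - 3*x + y

(a) Degree: no degree-1 curve has this shape, so deg p = 2.
(b) Reading off the gridlines: among the integer gridlines, it crosses the x-axis at x ∈ {0, 1}; it meets the y-axis at y = 0 (among the integer gridlines).
(c) These observations pin down the coefficients.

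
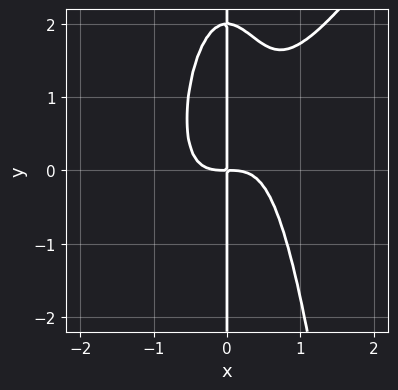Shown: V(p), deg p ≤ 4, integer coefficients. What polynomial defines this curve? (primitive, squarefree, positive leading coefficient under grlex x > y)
(a) deg p = 4. A generic line meets the curve in up to 4 points.
(b) Checking where it meets the axes: every point of the y-axis in the box is on the curve.
(c) These observations pin down the coefficients.

3*x^4 - 2*x^3*y - x*y^2 + 2*x*y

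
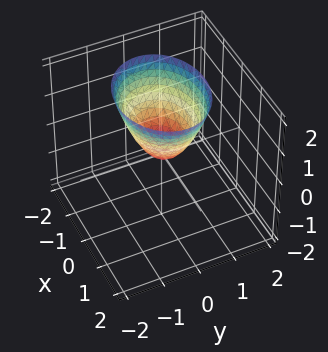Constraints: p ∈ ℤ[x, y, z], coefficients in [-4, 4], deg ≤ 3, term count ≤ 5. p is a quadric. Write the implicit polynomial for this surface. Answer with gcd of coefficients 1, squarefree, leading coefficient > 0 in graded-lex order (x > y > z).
2*x^2 + 3*y^2 - 2*z

First, degree: a single bowl opening along one axis; a quadric, so deg p = 2.
Then, symmetries: mirror symmetry y ↦ −y ⇒ only even powers of y; mirror symmetry x ↦ −x ⇒ only even powers of x.
Next, against the integer gridlines: it crosses the y-axis at the gridline y = 0; it crosses the z-axis at the gridline z = 0; one x-axis crossing is at x = 0.
Finally, together with the visible shape, these determine p as stated.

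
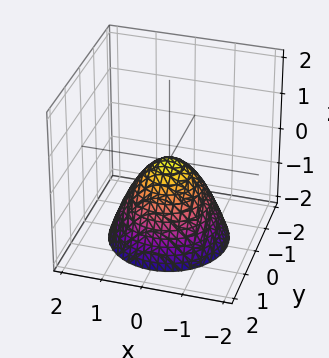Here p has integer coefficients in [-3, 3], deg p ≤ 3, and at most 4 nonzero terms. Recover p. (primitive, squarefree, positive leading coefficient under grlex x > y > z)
x^2 + y^2 + z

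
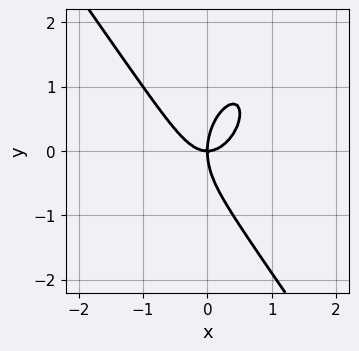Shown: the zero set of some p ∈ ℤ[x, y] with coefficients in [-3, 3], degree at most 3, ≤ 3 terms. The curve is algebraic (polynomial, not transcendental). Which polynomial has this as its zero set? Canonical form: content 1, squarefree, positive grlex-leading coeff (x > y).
3*x^3 + y^3 - 2*x*y

First, deg p = 3. The shape is more complex than any degree-2 curve.
Next, against the integer gridlines: it crosses the x-axis at the gridline x = 0; it meets the y-axis at y = 0 (among the integer gridlines).
Finally, putting this together gives p.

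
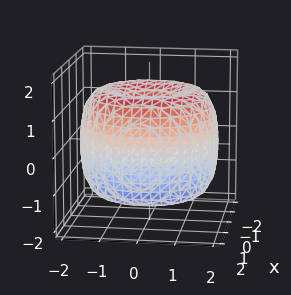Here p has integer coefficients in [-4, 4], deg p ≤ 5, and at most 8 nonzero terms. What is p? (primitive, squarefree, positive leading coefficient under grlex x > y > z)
x^4 + 2*x^2*y^2 + y^4 - 3*x^2 - 3*y^2 + 2*z^2 - 2

(a) deg p = 4.
(b) By symmetry, every cross-section ⟂ z is a circle, so x, y appear only via x² + y².
(c) Observable constraints: a circular section at z = 0 has radius between 1 and 2; among the integer gridlines, it crosses the z-axis at z ∈ {-1, 1}.
(d) Fitting integer coefficients to these (and the overall shape) gives p.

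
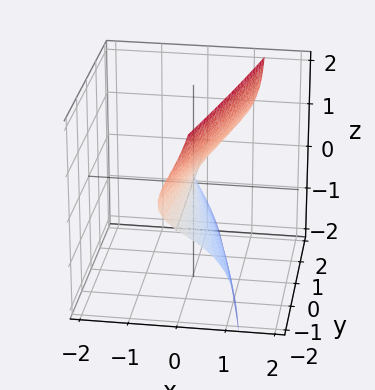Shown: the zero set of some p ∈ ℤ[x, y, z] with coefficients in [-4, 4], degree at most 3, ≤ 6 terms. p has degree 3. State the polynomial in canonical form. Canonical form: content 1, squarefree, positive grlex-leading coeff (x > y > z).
deg p = 3. No degree-2 surface has this shape.
From the axis intercepts and sections: it meets the x-axis at x = 0 (among the integer gridlines); one z-axis crossing is at z = 0.
The integer polynomial consistent with all of this is the stated p. Check: (0, -2, 0) on the y-axis lies on the surface, and p(0, -2, 0) = 0. ✓

x^3 + 3*x*z^2 - 2*y*z - 3*z^2 + 3*x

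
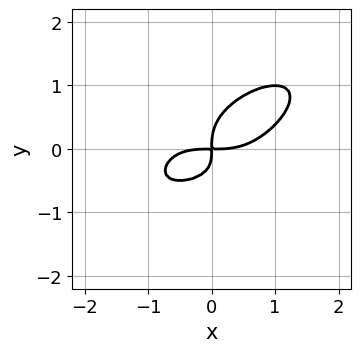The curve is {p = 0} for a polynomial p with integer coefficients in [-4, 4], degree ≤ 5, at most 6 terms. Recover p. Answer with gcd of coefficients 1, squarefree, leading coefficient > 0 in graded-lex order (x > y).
x^4 + 3*y^4 - 2*x*y^2 - 2*x*y

deg p = 4.
Matching integer coefficients to the picture gives p.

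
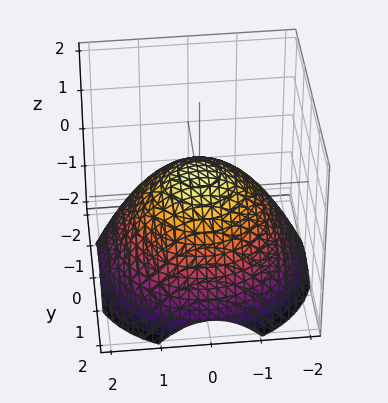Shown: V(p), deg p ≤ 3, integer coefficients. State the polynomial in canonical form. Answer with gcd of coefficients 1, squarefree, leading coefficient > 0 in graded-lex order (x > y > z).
x^2 + y^2 + 2*z - 1

First, deg p = 2. No degree-1 surface has this shape.
Next, symmetries: rotational symmetry about the z-axis ⇒ p depends on x, y only through x² + y².
Then, observable constraints: a circular section at z = 0 has radius exactly 1; the x-axis gridline crossings are at x ∈ {-1, 1}; among the integer gridlines, it crosses the y-axis at y ∈ {-1, 1}.
Finally, fitting integer coefficients to these (and the overall shape) gives p.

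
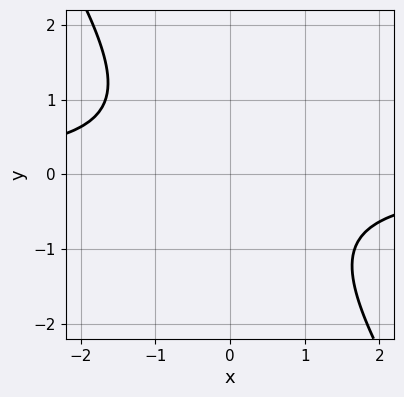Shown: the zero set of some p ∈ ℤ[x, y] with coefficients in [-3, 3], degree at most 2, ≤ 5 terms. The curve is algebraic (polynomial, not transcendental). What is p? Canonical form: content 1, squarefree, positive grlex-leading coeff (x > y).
3*x*y + 2*y^2 + 3

1. The degree is 2 — a generic line meets the curve in up to 2 points.
2. From the axis intercepts and sections: it misses every integer gridline on the y-axis; it misses every integer gridline on the x-axis.
3. These observations pin down the coefficients.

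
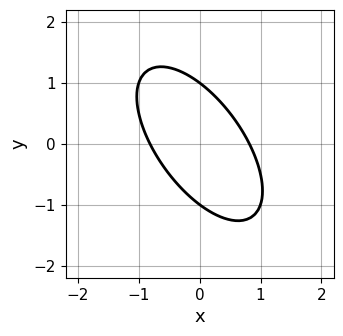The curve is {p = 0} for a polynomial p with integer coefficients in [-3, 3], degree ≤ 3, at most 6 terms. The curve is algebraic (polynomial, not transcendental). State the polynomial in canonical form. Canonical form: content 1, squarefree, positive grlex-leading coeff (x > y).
3*x^2 + 3*x*y + 2*y^2 - 2

deg p = 2. The shape is more complex than any degree-1 curve.
Checking where it meets the axes: the y-axis gridline crossings are at y ∈ {-1, 1}.
Solving for integer coefficients yields p as stated.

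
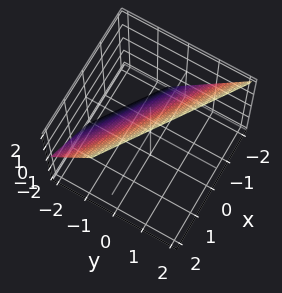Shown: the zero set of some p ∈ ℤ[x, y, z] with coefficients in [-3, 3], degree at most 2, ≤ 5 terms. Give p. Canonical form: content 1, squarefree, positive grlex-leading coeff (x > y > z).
Degree: the surface is flat (a plane), so deg p = 1.
From the axis intercepts and sections: it crosses the z-axis at the gridline z = 1; it crosses the x-axis at the gridline x = -1.
Solving for integer coefficients yields p as stated.

2*x + 3*y - 2*z + 2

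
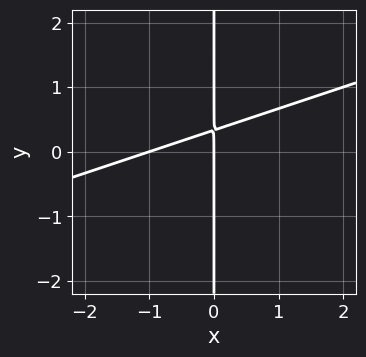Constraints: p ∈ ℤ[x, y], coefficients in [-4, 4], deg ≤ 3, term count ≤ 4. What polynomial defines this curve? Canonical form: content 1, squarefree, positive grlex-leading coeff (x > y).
1. Degree: the shape is more complex than any degree-1 curve, so deg p = 2.
2. From the axis intercepts and sections: every point of the y-axis in the box is on the curve; among the integer gridlines, it crosses the x-axis at x ∈ {-1, 0}.
3. Assembling these constraints gives the stated polynomial.

x^2 - 3*x*y + x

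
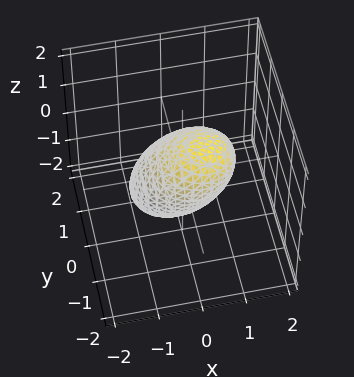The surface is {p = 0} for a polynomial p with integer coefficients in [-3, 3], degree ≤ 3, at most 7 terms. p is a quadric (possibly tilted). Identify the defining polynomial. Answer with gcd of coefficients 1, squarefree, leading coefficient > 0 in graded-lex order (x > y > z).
First, deg p = 2. A generic line meets the surface in up to 2 points.
Then, checking where it meets the axes: among the integer gridlines, it crosses the y-axis at y ∈ {-1, 1}; the x-axis gridline crossings are at x ∈ {-1, 1}.
Finally, together with the visible shape, these determine p as stated.

3*x^2 - 2*x*z + 3*y^2 + 2*y*z + 2*z^2 - 3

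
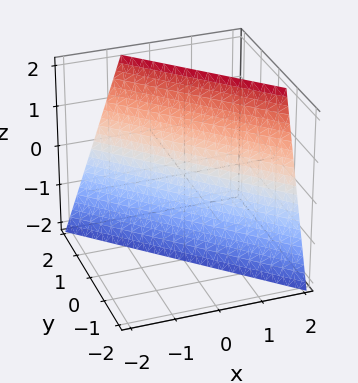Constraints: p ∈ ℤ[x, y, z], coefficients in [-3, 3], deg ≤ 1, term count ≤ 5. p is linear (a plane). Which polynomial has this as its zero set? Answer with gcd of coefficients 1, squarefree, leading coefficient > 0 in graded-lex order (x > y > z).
1. Degree: the surface is flat (a plane), so deg p = 1.
2. Reading off the gridlines: it meets the z-axis at z = -2 (among the integer gridlines).
3. These observations pin down the coefficients.

3*x + 3*y - z - 2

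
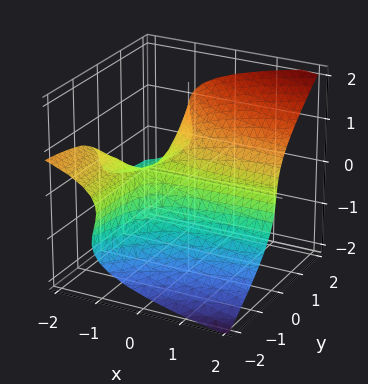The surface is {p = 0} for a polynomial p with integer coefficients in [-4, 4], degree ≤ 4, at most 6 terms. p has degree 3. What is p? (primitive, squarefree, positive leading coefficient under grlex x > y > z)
(a) deg p = 3. The shape is more complex than any degree-2 surface.
(b) From the visible intercepts: every point of the x-axis in the box is on the surface; it meets the y-axis at y = 0 (among the integer gridlines); it crosses the z-axis at the gridline z = 0.
(c) Assembling these constraints gives the stated polynomial.

2*y*z^2 - 3*z^3 + 2*x*y + 2*y - z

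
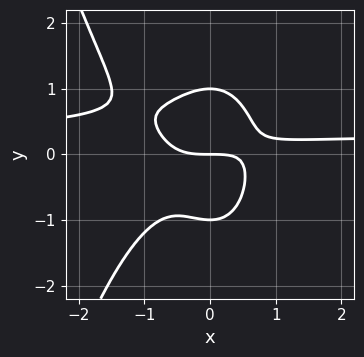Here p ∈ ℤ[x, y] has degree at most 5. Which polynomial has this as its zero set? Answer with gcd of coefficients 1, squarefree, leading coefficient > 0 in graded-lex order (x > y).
3*x^3*y - x^3 + 3*x^2*y + 2*y^3 - 2*y

1. deg p = 4. The shape is more complex than any degree-3 curve.
2. From the visible intercepts: among the integer gridlines, it crosses the y-axis at y ∈ {-1, 0, 1}; it meets the x-axis at x = 0 (among the integer gridlines).
3. Assembling these constraints gives the stated polynomial.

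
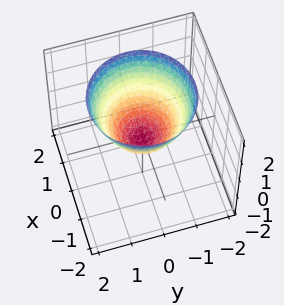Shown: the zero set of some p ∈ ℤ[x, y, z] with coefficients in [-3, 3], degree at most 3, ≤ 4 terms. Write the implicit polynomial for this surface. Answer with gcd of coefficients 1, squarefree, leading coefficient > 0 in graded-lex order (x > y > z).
3*x^2 + 3*y^2 - 3*z - 1

1. deg p = 2. No degree-1 surface has this shape.
2. By symmetry, every cross-section ⟂ z is a circle, so x, y appear only via x² + y².
3. From the visible intercepts: a circular section at z = 2 has radius between 1 and 2.
4. Solving for integer coefficients yields p as stated.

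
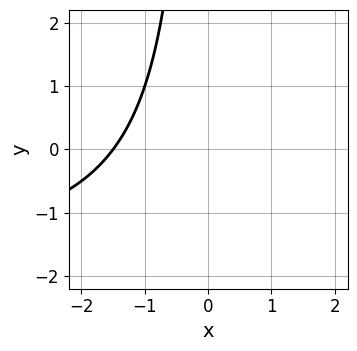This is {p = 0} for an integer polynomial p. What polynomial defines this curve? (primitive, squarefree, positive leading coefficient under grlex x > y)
x*y + 2*x + 3

First, degree: no degree-1 curve has this shape, so deg p = 2.
Next, checking where it meets the axes: it misses every integer gridline on the y-axis.
Finally, assembling these constraints gives the stated polynomial.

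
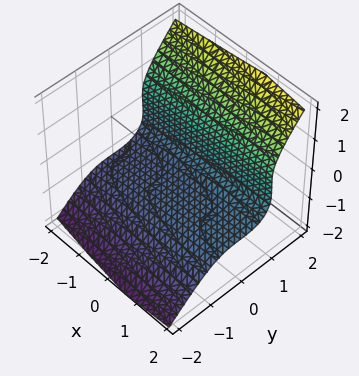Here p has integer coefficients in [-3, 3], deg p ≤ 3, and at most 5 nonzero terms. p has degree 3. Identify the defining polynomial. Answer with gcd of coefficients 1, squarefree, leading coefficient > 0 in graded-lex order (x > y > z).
1. The degree is 3 — no degree-2 surface has this shape.
2. Reading off the gridlines: it meets the y-axis at y = 1 (among the integer gridlines); it meets the z-axis at z = -1 (among the integer gridlines).
3. Matching integer coefficients to the picture gives p.

x*z^2 + 3*y^3 - 3*z^3 - 3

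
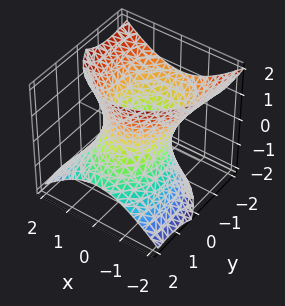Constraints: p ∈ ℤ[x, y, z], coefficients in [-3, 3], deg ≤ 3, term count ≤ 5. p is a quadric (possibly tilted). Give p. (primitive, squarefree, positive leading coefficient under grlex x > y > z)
3*x^2 + 2*y^2 + 3*y*z - 2*z^2 - 3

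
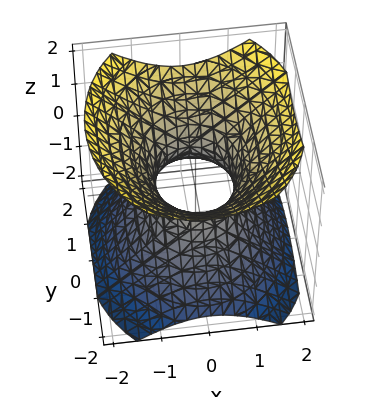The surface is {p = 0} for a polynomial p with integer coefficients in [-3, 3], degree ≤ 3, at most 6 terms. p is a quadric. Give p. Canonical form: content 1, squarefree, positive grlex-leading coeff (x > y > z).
The degree is 2 — an hourglass — one-sheet hyperboloid; a quadric.
Symmetries: mirror symmetry y ↦ −y ⇒ only even powers of y; the x ↦ −x reflection is a symmetry, so x appears only in even powers; mirror symmetry z ↦ −z ⇒ only even powers of z.
Checking where it meets the axes: no z-intercept at any integer in the box; among the integer gridlines, it crosses the y-axis at y ∈ {-1, 1}.
Solving for integer coefficients yields p as stated.

3*x^2 + 2*y^2 - 3*z^2 - 2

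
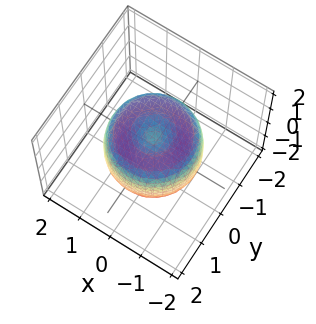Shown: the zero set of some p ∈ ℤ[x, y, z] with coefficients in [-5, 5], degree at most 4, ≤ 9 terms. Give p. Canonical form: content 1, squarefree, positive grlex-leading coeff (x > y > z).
2*x^4 + 4*x^2*y^2 + 2*y^4 - 3*x^2 - 3*y^2 + 2*z^2 - 1

(a) The degree is 4 — no degree-3 surface has this shape.
(b) Symmetries: the z-axis is an axis of rotation, so x and y enter only as x² + y².
(c) From the visible intercepts: a circular section at z = 0 has radius between 1 and 2.
(d) The integer polynomial consistent with all of this is the stated p.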